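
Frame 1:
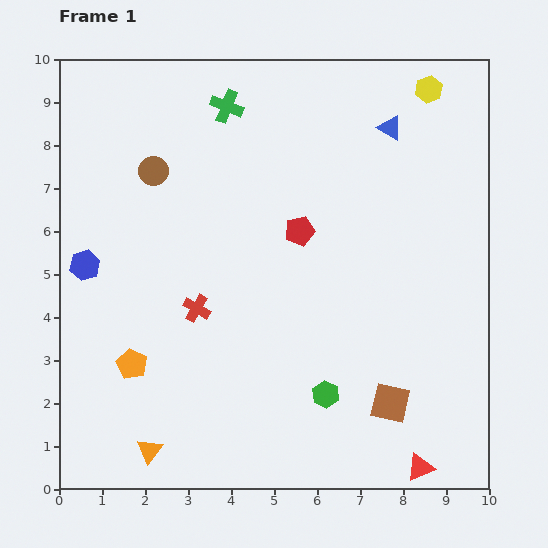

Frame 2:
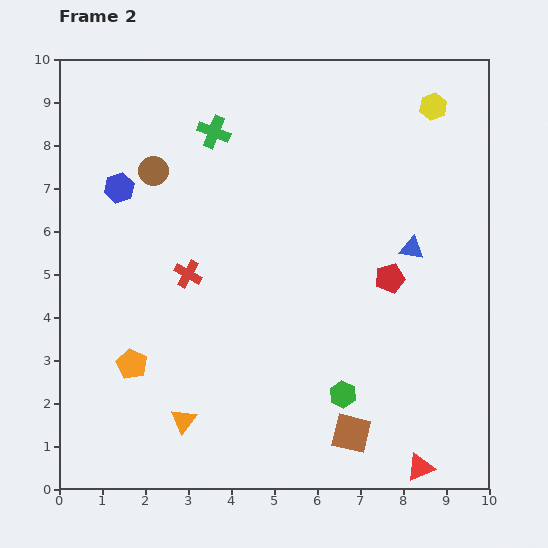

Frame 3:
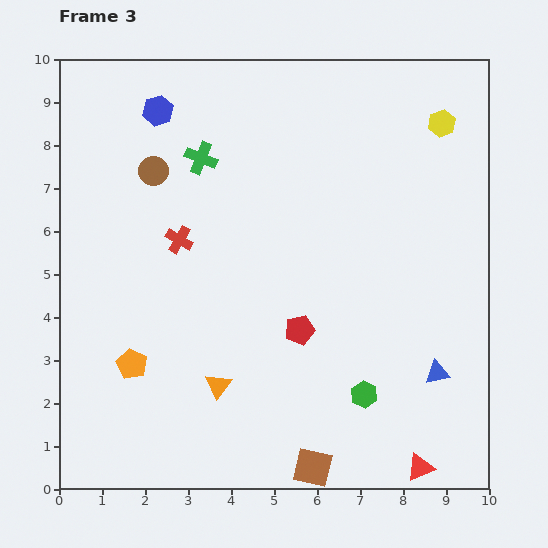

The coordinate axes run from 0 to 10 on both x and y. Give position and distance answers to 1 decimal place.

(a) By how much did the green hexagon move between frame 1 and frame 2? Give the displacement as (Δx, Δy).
(0.4, 0.0)

The green hexagon was at (6.2, 2.2) in frame 1 and (6.6, 2.2) in frame 2.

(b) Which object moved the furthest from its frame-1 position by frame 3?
the blue triangle

(moved 5.8; next 4.0)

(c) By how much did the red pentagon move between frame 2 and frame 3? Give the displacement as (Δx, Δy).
(-2.1, -1.2)

The red pentagon was at (7.7, 4.9) in frame 2 and (5.6, 3.7) in frame 3.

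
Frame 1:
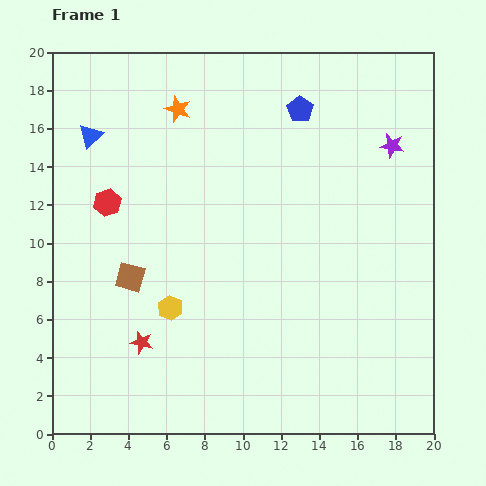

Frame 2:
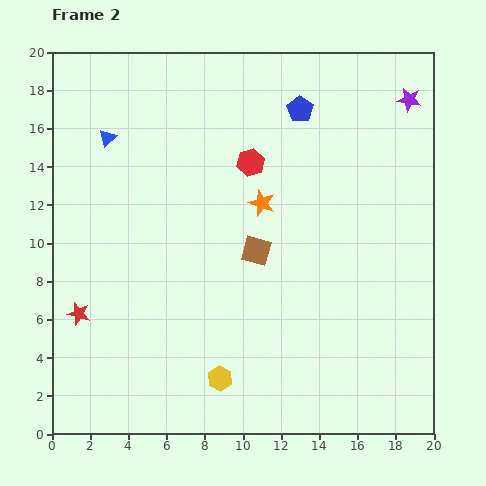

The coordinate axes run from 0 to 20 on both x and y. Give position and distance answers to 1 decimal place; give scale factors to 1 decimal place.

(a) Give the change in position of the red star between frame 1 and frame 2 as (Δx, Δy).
(-3.3, 1.5)

The red star was at (4.7, 4.8) in frame 1 and (1.4, 6.3) in frame 2.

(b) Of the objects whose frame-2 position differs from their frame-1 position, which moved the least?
the blue triangle

(moved 0.9)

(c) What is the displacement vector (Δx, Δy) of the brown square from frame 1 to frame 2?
(6.6, 1.4)

The brown square was at (4.1, 8.2) in frame 1 and (10.7, 9.6) in frame 2.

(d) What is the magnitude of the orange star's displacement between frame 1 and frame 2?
6.6

The orange star moved from (6.6, 17.0) to (11.0, 12.1), a distance of √(4.4² + 4.9²) ≈ 6.6.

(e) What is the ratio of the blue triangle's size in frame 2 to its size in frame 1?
0.7×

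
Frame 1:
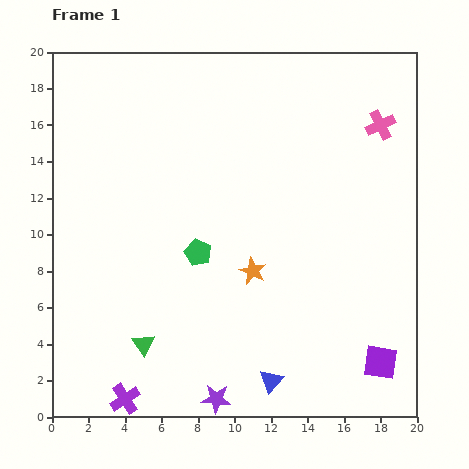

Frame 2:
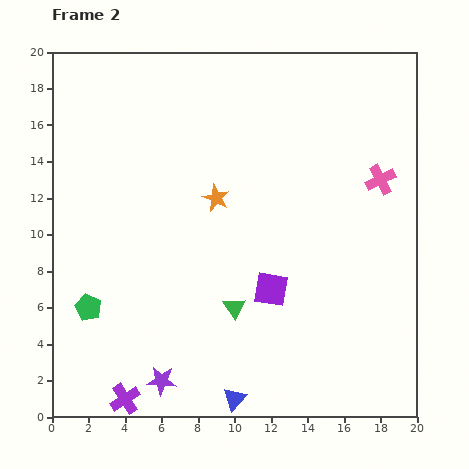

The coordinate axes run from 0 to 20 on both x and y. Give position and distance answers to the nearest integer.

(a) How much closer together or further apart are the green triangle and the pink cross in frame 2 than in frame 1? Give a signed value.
-7

Distance in frame 1: 18. Distance in frame 2: 11.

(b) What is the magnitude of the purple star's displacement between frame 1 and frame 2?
3

The purple star moved from (9, 1) to (6, 2), a distance of √(3² + 1²) ≈ 3.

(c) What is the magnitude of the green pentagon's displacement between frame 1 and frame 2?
7

The green pentagon moved from (8, 9) to (2, 6), a distance of √(6² + 3²) ≈ 7.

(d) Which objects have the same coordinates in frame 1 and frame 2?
the purple cross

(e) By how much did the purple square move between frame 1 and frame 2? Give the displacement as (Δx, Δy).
(-6, 4)

The purple square was at (18, 3) in frame 1 and (12, 7) in frame 2.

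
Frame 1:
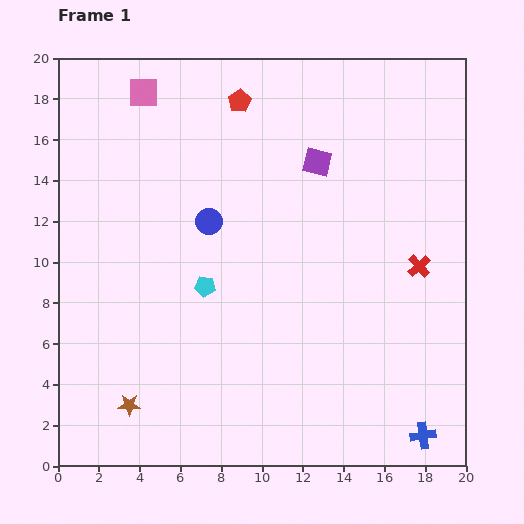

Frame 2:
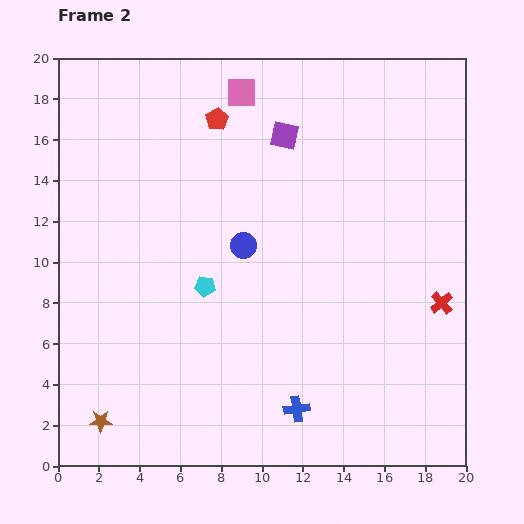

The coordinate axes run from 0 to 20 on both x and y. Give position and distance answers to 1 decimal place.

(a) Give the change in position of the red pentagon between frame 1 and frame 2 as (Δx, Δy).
(-1.1, -0.9)

The red pentagon was at (8.9, 17.9) in frame 1 and (7.8, 17.0) in frame 2.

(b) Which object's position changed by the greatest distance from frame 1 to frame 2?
the blue cross

(moved 6.3; next 4.8)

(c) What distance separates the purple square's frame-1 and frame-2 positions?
2.1

The purple square moved from (12.7, 14.9) to (11.1, 16.2), a distance of √(1.6² + 1.3²) ≈ 2.1.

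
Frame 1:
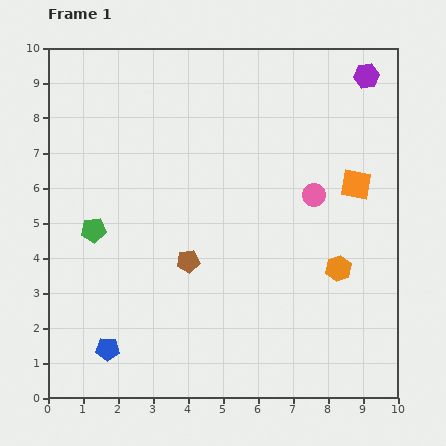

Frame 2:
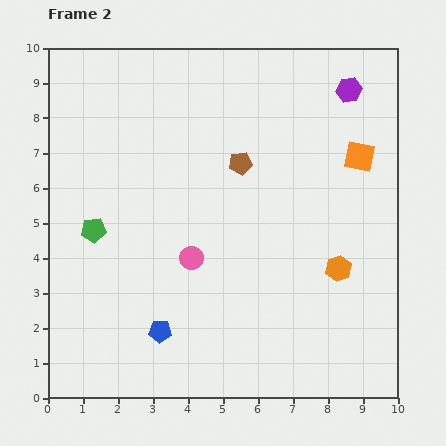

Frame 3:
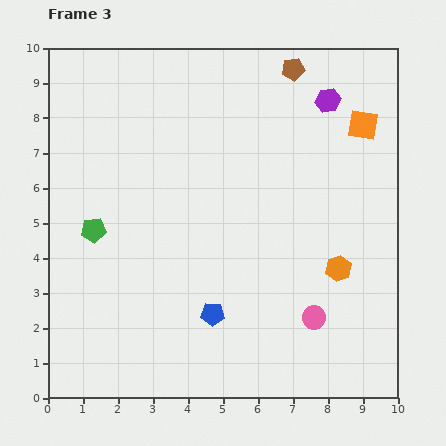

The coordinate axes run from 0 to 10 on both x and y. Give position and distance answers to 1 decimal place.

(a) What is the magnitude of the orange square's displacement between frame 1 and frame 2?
0.8

The orange square moved from (8.8, 6.1) to (8.9, 6.9), a distance of √(0.1² + 0.8²) ≈ 0.8.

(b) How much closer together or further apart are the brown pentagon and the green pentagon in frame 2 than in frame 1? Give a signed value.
+1.8

Distance in frame 1: 2.8. Distance in frame 2: 4.6.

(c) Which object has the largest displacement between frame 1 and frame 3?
the brown pentagon

(moved 6.3; next 3.5)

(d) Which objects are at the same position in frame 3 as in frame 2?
the orange hexagon, the green pentagon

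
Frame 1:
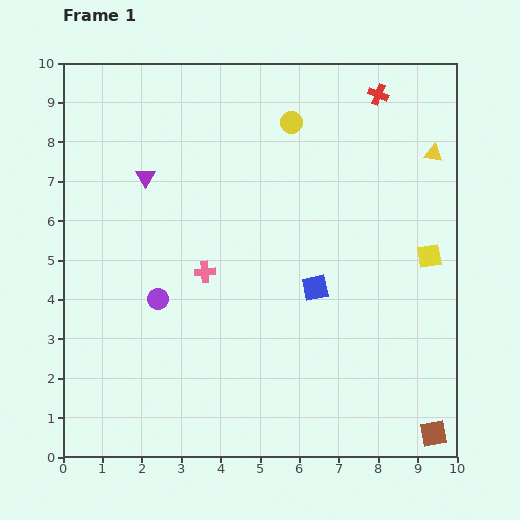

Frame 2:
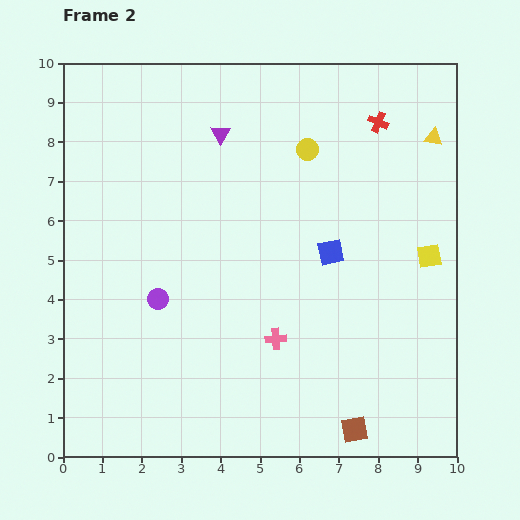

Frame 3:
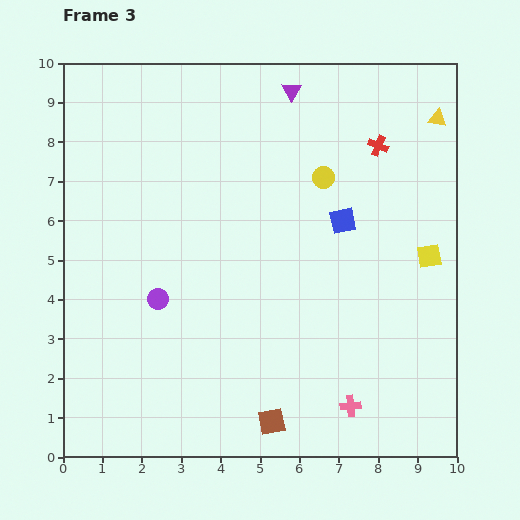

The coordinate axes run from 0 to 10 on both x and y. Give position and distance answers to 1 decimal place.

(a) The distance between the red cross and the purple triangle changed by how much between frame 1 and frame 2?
-2.3

Distance in frame 1: 6.3. Distance in frame 2: 4.0.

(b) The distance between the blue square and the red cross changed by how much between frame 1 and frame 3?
-3.1

Distance in frame 1: 5.2. Distance in frame 3: 2.1.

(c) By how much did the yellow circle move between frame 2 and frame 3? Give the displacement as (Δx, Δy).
(0.4, -0.7)

The yellow circle was at (6.2, 7.8) in frame 2 and (6.6, 7.1) in frame 3.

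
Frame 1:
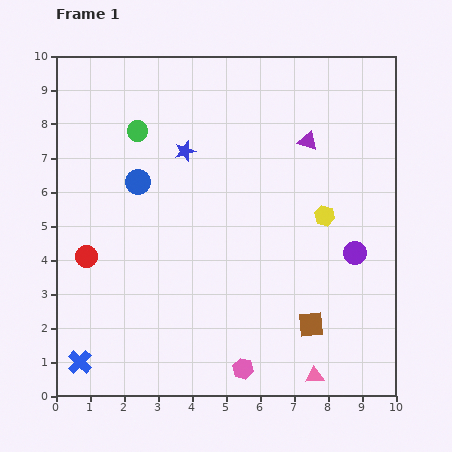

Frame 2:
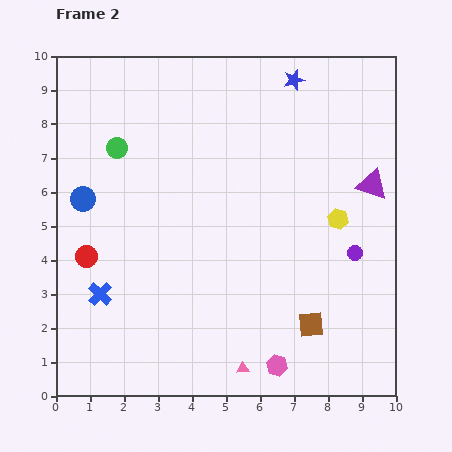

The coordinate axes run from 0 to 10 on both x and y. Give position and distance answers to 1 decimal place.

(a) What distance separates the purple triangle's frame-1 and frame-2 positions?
2.3

The purple triangle moved from (7.4, 7.5) to (9.3, 6.2), a distance of √(1.9² + 1.3²) ≈ 2.3.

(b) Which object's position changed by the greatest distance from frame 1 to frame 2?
the blue star

(moved 3.8; next 2.3)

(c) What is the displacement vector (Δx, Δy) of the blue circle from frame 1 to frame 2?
(-1.6, -0.5)

The blue circle was at (2.4, 6.3) in frame 1 and (0.8, 5.8) in frame 2.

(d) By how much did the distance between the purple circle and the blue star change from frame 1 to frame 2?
-0.4

Distance in frame 1: 5.8. Distance in frame 2: 5.4.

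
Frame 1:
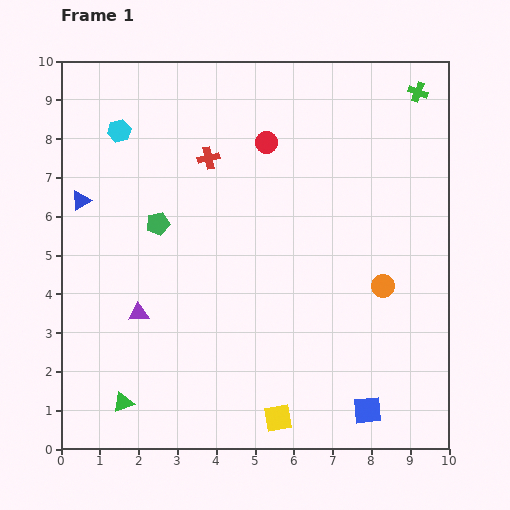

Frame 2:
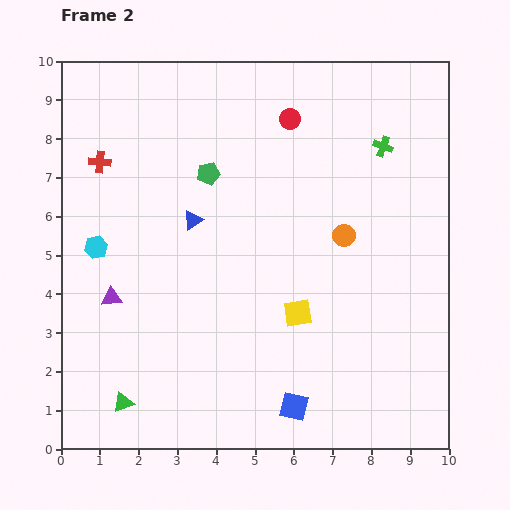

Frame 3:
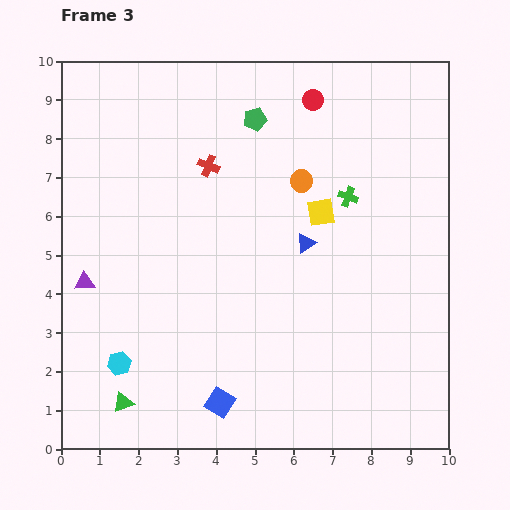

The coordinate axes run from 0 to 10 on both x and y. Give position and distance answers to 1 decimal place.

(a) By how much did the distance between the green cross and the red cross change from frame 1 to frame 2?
+1.6

Distance in frame 1: 5.7. Distance in frame 2: 7.3.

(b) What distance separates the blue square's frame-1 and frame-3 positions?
3.8

The blue square moved from (7.9, 1.0) to (4.1, 1.2), a distance of √(3.8² + 0.2²) ≈ 3.8.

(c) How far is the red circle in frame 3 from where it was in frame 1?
1.6

The red circle moved from (5.3, 7.9) to (6.5, 9.0), a distance of √(1.2² + 1.1²) ≈ 1.6.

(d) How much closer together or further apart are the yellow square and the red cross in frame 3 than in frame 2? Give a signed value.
-3.3

Distance in frame 2: 6.4. Distance in frame 3: 3.1.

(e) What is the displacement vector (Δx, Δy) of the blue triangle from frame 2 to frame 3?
(2.9, -0.6)

The blue triangle was at (3.4, 5.9) in frame 2 and (6.3, 5.3) in frame 3.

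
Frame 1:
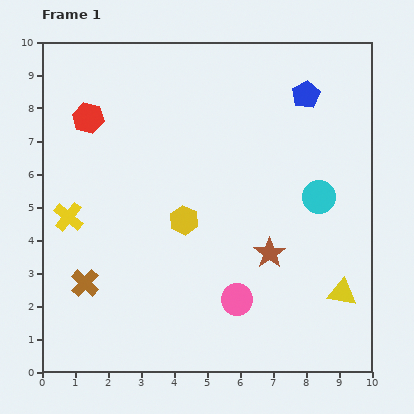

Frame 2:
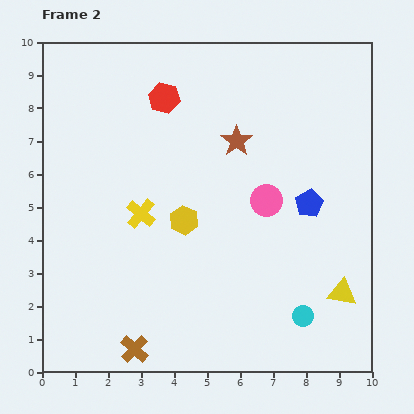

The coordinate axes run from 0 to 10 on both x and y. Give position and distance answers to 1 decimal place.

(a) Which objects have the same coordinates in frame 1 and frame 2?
the yellow triangle, the yellow hexagon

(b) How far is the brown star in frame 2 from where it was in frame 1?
3.5

The brown star moved from (6.9, 3.6) to (5.9, 7.0), a distance of √(1.0² + 3.4²) ≈ 3.5.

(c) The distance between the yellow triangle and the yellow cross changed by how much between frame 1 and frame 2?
-2.0

Distance in frame 1: 8.6. Distance in frame 2: 6.6.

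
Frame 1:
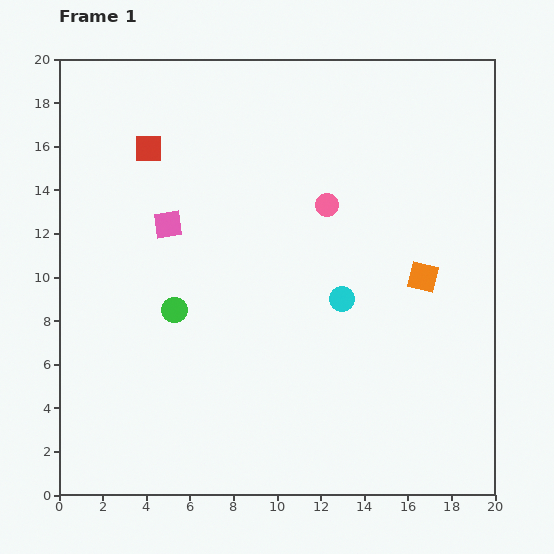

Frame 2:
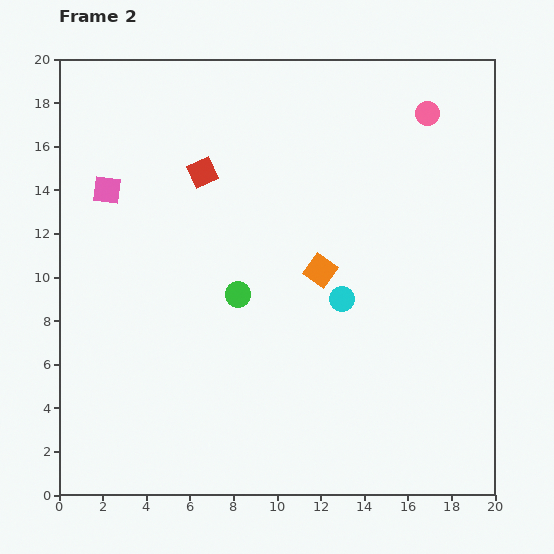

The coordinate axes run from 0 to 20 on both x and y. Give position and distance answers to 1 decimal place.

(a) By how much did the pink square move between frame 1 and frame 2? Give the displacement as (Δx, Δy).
(-2.8, 1.6)

The pink square was at (5.0, 12.4) in frame 1 and (2.2, 14.0) in frame 2.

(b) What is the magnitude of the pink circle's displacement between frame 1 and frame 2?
6.2

The pink circle moved from (12.3, 13.3) to (16.9, 17.5), a distance of √(4.6² + 4.2²) ≈ 6.2.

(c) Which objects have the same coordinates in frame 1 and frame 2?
the cyan circle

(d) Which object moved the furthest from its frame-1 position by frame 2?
the pink circle

(moved 6.2; next 4.7)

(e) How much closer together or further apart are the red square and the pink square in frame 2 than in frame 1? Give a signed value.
+0.9

Distance in frame 1: 3.6. Distance in frame 2: 4.5.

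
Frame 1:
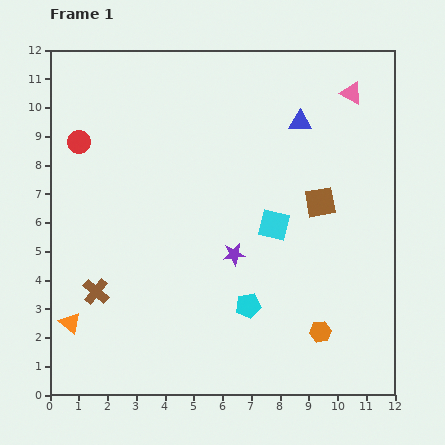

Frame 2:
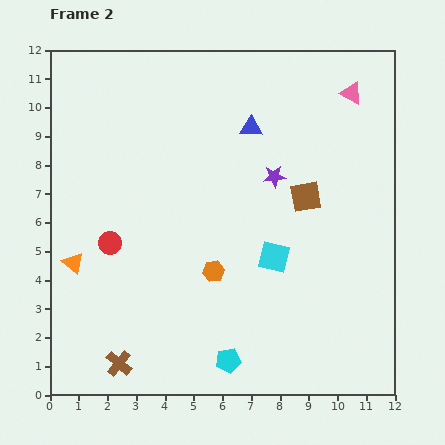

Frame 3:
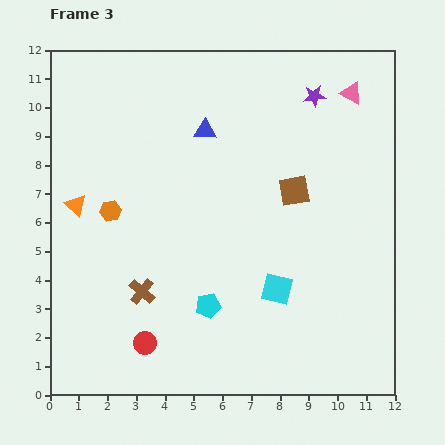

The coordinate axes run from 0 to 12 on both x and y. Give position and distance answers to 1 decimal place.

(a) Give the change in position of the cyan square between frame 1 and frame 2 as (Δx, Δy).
(0.0, -1.1)

The cyan square was at (7.8, 5.9) in frame 1 and (7.8, 4.8) in frame 2.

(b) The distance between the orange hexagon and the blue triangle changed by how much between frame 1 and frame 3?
-3.0

Distance in frame 1: 7.3. Distance in frame 3: 4.3.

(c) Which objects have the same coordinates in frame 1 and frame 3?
the pink triangle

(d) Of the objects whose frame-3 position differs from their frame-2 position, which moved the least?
the brown square

(moved 0.4)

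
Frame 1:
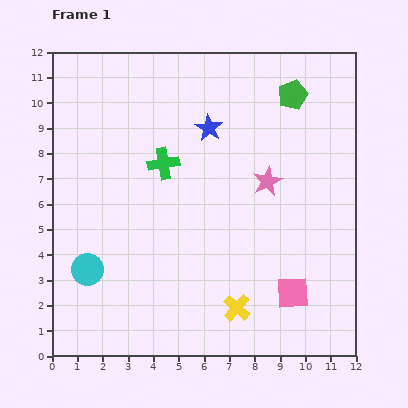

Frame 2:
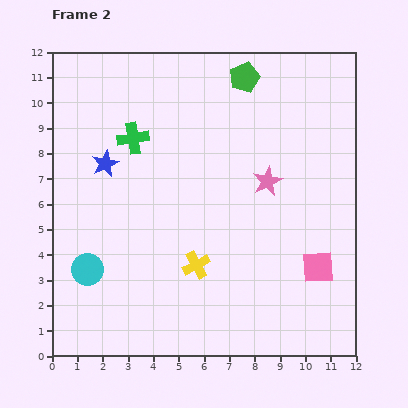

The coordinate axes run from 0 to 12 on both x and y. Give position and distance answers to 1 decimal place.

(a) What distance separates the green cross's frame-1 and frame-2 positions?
1.6

The green cross moved from (4.4, 7.6) to (3.2, 8.6), a distance of √(1.2² + 1.0²) ≈ 1.6.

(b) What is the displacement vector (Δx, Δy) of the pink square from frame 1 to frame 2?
(1.0, 1.0)

The pink square was at (9.5, 2.5) in frame 1 and (10.5, 3.5) in frame 2.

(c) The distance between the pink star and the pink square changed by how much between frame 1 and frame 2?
-0.6

Distance in frame 1: 4.5. Distance in frame 2: 3.9.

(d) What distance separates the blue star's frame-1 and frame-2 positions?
4.3

The blue star moved from (6.2, 9.0) to (2.1, 7.6), a distance of √(4.1² + 1.4²) ≈ 4.3.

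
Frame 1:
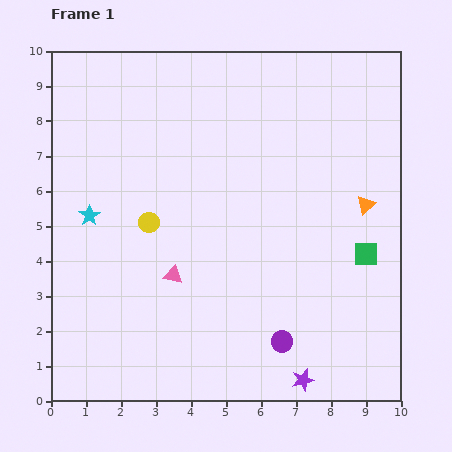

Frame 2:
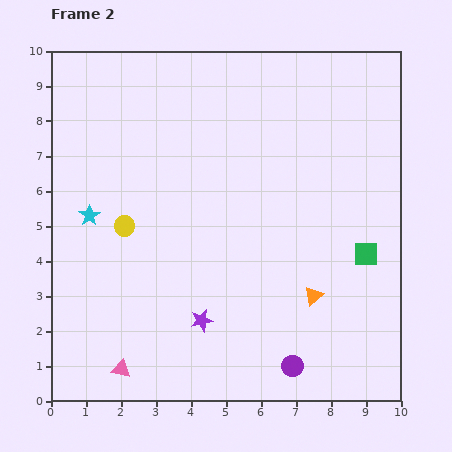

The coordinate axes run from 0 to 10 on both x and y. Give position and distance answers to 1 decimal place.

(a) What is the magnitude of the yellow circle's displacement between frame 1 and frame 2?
0.7

The yellow circle moved from (2.8, 5.1) to (2.1, 5.0), a distance of √(0.7² + 0.1²) ≈ 0.7.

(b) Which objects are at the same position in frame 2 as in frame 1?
the green square, the cyan star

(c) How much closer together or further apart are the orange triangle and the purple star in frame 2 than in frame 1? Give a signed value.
-2.0

Distance in frame 1: 5.3. Distance in frame 2: 3.3.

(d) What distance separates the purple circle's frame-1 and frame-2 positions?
0.8

The purple circle moved from (6.6, 1.7) to (6.9, 1.0), a distance of √(0.3² + 0.7²) ≈ 0.8.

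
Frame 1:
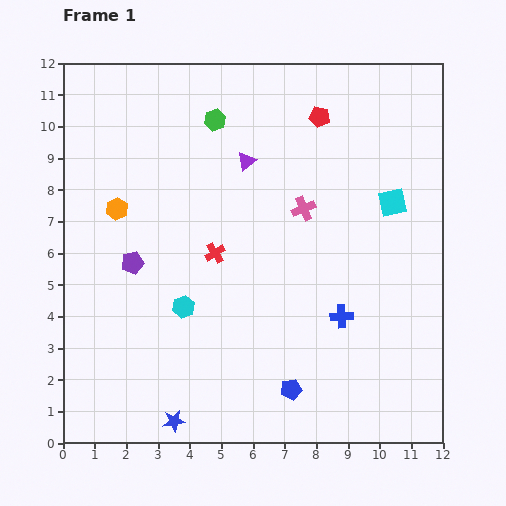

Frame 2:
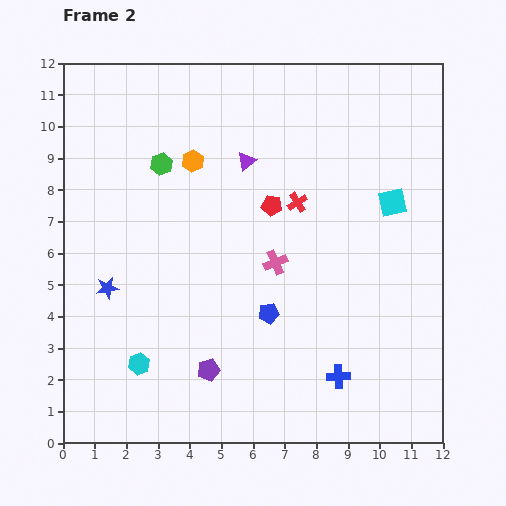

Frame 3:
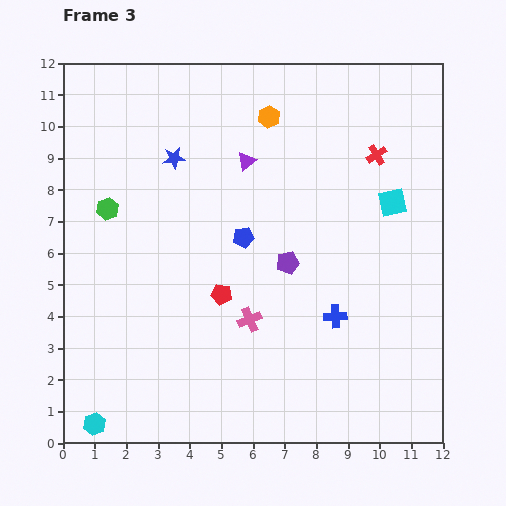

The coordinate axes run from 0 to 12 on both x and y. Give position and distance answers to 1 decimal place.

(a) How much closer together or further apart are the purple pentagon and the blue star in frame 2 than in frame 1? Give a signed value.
-1.1

Distance in frame 1: 5.2. Distance in frame 2: 4.1.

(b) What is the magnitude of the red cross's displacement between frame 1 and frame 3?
6.0

The red cross moved from (4.8, 6.0) to (9.9, 9.1), a distance of √(5.1² + 3.1²) ≈ 6.0.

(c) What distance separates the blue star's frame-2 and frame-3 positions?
4.6

The blue star moved from (1.4, 4.9) to (3.5, 9.0), a distance of √(2.1² + 4.1²) ≈ 4.6.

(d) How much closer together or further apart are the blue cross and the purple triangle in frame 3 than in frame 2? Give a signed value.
-1.8

Distance in frame 2: 7.4. Distance in frame 3: 5.6.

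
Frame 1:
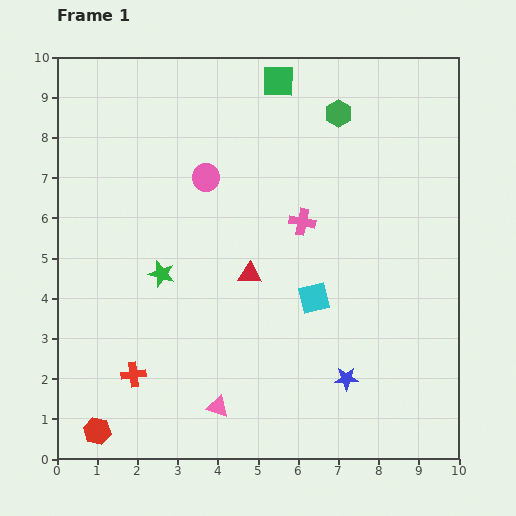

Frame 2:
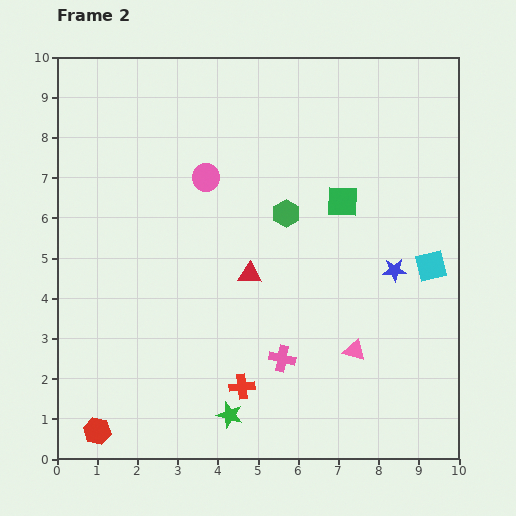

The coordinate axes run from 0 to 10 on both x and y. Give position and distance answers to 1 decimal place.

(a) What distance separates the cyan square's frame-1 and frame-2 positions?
3.0

The cyan square moved from (6.4, 4.0) to (9.3, 4.8), a distance of √(2.9² + 0.8²) ≈ 3.0.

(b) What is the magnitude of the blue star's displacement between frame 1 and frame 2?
3.0

The blue star moved from (7.2, 2.0) to (8.4, 4.7), a distance of √(1.2² + 2.7²) ≈ 3.0.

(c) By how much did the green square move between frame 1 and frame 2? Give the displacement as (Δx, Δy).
(1.6, -3.0)

The green square was at (5.5, 9.4) in frame 1 and (7.1, 6.4) in frame 2.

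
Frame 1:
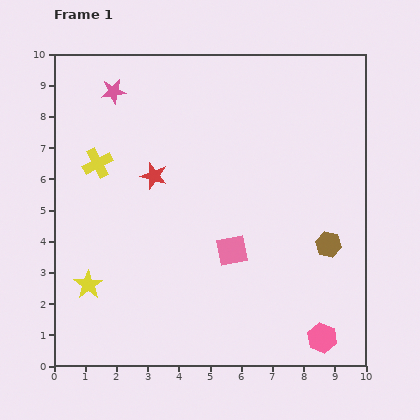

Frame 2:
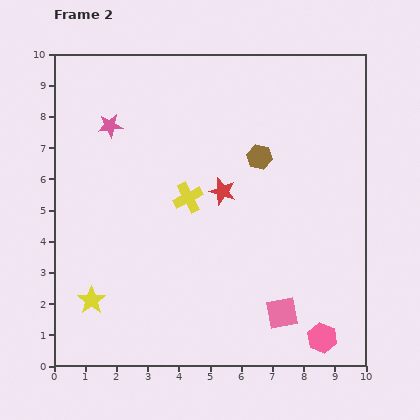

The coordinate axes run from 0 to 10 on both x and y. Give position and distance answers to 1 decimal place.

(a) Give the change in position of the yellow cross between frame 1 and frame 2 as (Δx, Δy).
(2.9, -1.1)

The yellow cross was at (1.4, 6.5) in frame 1 and (4.3, 5.4) in frame 2.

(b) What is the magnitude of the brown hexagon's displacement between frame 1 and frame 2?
3.6

The brown hexagon moved from (8.8, 3.9) to (6.6, 6.7), a distance of √(2.2² + 2.8²) ≈ 3.6.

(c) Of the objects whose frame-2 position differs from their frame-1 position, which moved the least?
the yellow star

(moved 0.5)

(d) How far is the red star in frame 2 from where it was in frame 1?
2.3

The red star moved from (3.2, 6.1) to (5.4, 5.6), a distance of √(2.2² + 0.5²) ≈ 2.3.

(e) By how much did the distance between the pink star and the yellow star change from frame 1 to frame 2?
-0.7

Distance in frame 1: 6.3. Distance in frame 2: 5.6.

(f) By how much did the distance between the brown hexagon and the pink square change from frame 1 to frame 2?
+1.9

Distance in frame 1: 3.1. Distance in frame 2: 5.0.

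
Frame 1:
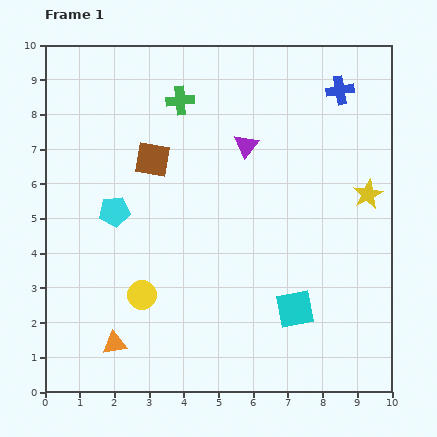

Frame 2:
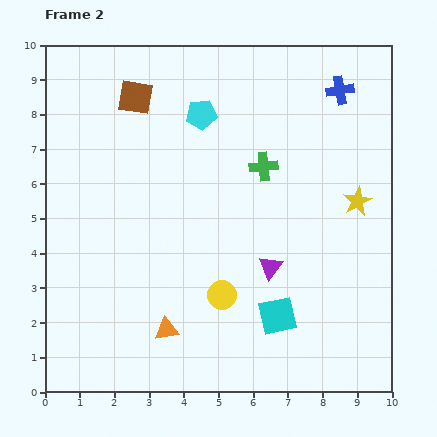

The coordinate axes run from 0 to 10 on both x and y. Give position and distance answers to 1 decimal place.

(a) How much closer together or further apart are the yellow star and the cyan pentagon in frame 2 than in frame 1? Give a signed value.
-2.2

Distance in frame 1: 7.3. Distance in frame 2: 5.1.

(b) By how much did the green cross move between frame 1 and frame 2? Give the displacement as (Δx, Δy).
(2.4, -1.9)

The green cross was at (3.9, 8.4) in frame 1 and (6.3, 6.5) in frame 2.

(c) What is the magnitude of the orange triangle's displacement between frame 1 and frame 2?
1.6

The orange triangle moved from (2.0, 1.4) to (3.5, 1.8), a distance of √(1.5² + 0.4²) ≈ 1.6.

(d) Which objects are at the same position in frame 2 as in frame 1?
the blue cross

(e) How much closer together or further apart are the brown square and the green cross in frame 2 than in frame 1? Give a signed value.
+2.3

Distance in frame 1: 1.9. Distance in frame 2: 4.2.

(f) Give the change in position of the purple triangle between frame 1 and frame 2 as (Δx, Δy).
(0.7, -3.5)

The purple triangle was at (5.8, 7.1) in frame 1 and (6.5, 3.6) in frame 2.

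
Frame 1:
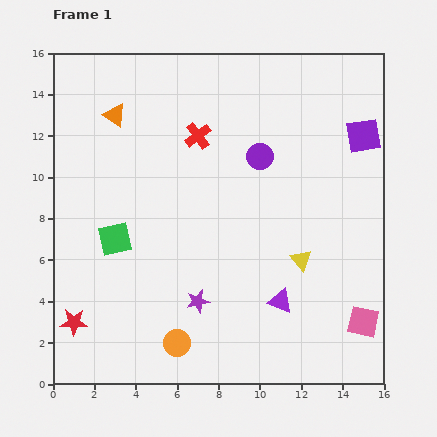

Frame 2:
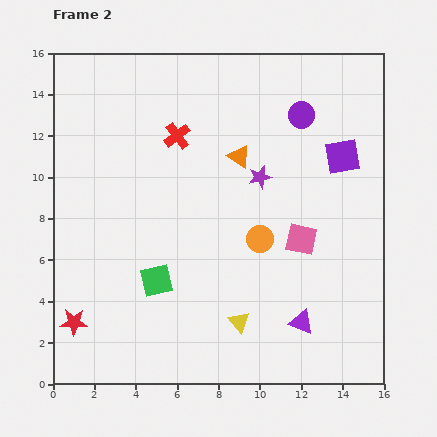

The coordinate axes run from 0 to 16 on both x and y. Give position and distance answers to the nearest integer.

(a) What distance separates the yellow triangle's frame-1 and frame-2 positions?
4

The yellow triangle moved from (12, 6) to (9, 3), a distance of √(3² + 3²) ≈ 4.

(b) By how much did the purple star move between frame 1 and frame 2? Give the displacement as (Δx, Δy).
(3, 6)

The purple star was at (7, 4) in frame 1 and (10, 10) in frame 2.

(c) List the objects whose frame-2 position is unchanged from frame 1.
the red star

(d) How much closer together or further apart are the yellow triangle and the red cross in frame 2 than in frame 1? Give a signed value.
+1

Distance in frame 1: 8. Distance in frame 2: 9.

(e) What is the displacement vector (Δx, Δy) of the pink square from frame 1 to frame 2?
(-3, 4)

The pink square was at (15, 3) in frame 1 and (12, 7) in frame 2.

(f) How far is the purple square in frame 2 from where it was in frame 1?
1

The purple square moved from (15, 12) to (14, 11), a distance of √(1² + 1²) ≈ 1.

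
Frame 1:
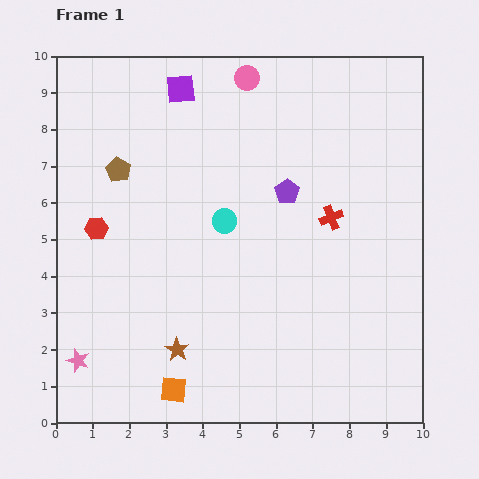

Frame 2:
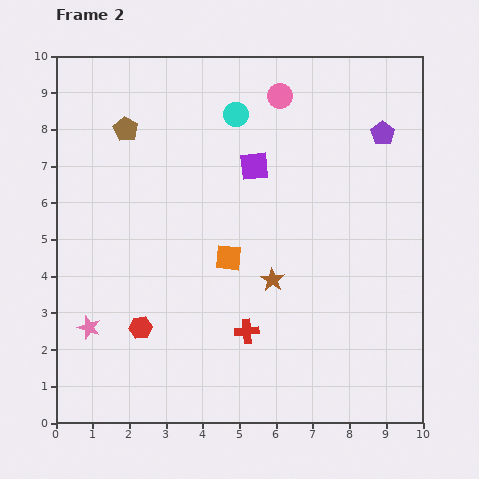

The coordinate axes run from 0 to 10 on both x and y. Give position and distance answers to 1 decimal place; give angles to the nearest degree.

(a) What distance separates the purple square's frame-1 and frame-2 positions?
2.9

The purple square moved from (3.4, 9.1) to (5.4, 7.0), a distance of √(2.0² + 2.1²) ≈ 2.9.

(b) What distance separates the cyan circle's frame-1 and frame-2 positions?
2.9

The cyan circle moved from (4.6, 5.5) to (4.9, 8.4), a distance of √(0.3² + 2.9²) ≈ 2.9.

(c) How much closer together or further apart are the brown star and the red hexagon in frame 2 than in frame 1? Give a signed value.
-0.2

Distance in frame 1: 4.0. Distance in frame 2: 3.8.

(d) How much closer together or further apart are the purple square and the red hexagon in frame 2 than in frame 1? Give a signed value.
+1.0

Distance in frame 1: 4.4. Distance in frame 2: 5.4.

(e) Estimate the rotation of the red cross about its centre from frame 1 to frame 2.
17° clockwise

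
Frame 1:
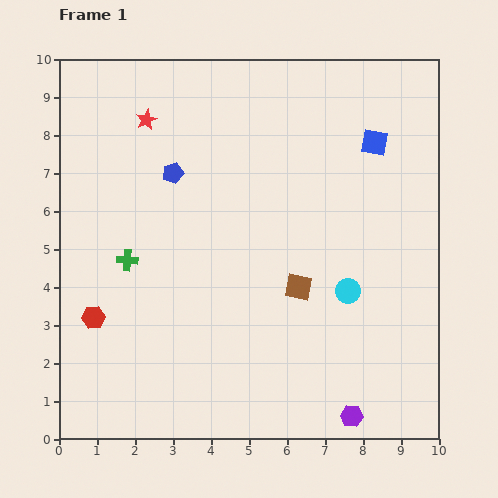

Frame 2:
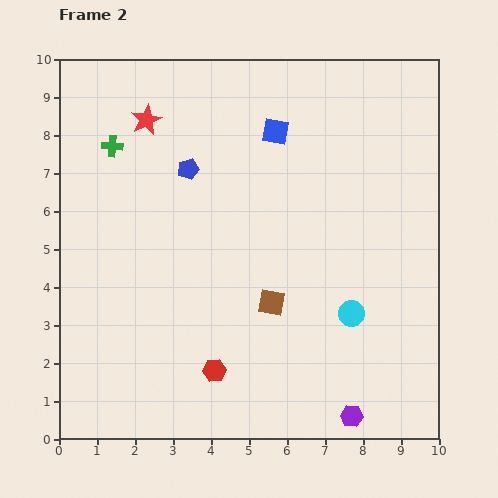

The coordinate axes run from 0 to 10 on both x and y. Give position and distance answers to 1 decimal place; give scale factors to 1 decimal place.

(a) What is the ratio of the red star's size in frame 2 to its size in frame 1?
1.5×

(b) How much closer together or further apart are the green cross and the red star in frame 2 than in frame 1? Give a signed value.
-2.6

Distance in frame 1: 3.7. Distance in frame 2: 1.1.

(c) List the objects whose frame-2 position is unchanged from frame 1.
the red star, the purple hexagon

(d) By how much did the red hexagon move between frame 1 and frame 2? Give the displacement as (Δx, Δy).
(3.2, -1.4)

The red hexagon was at (0.9, 3.2) in frame 1 and (4.1, 1.8) in frame 2.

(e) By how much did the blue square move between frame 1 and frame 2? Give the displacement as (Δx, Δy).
(-2.6, 0.3)

The blue square was at (8.3, 7.8) in frame 1 and (5.7, 8.1) in frame 2.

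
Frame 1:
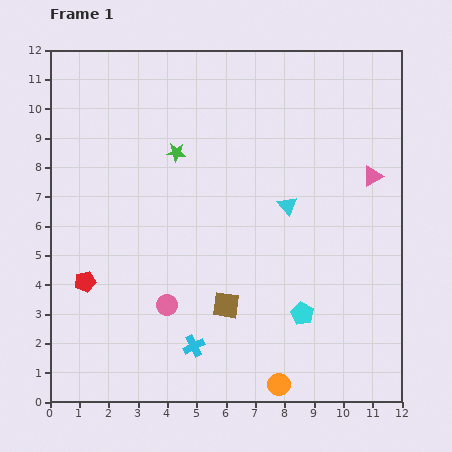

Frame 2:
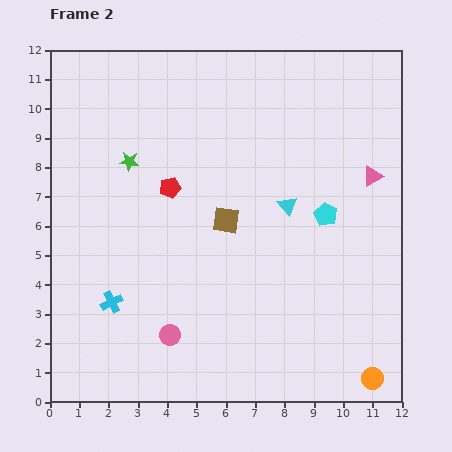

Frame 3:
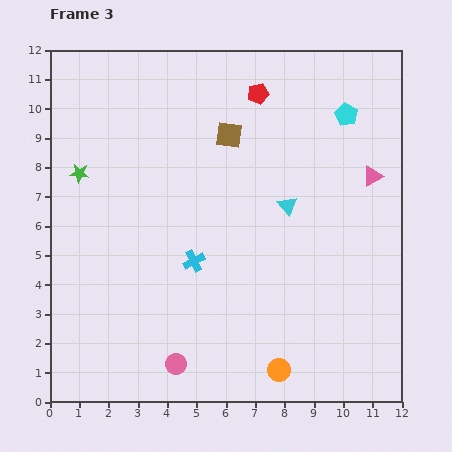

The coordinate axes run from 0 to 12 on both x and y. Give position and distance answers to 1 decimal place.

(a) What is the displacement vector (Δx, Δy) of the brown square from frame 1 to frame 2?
(0.0, 2.9)

The brown square was at (6.0, 3.3) in frame 1 and (6.0, 6.2) in frame 2.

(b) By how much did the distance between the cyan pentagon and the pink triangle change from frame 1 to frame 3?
-3.0

Distance in frame 1: 5.3. Distance in frame 3: 2.3.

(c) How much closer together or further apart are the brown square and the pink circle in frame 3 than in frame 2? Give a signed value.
+3.7

Distance in frame 2: 4.3. Distance in frame 3: 8.0.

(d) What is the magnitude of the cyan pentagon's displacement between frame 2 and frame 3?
3.5

The cyan pentagon moved from (9.4, 6.4) to (10.1, 9.8), a distance of √(0.7² + 3.4²) ≈ 3.5.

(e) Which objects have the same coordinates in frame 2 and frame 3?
the cyan triangle, the pink triangle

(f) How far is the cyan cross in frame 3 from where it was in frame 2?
3.1

The cyan cross moved from (2.1, 3.4) to (4.9, 4.8), a distance of √(2.8² + 1.4²) ≈ 3.1.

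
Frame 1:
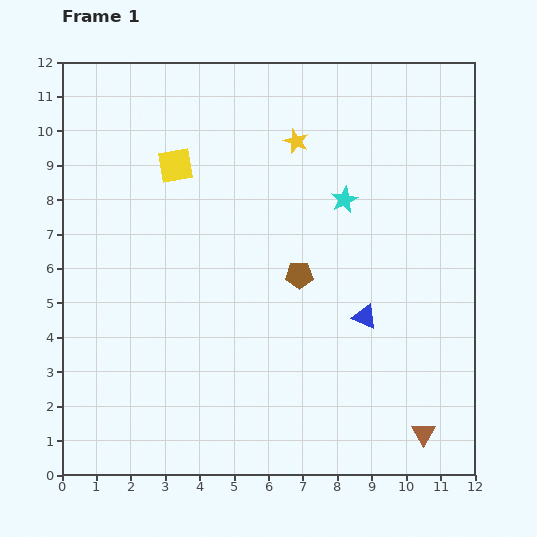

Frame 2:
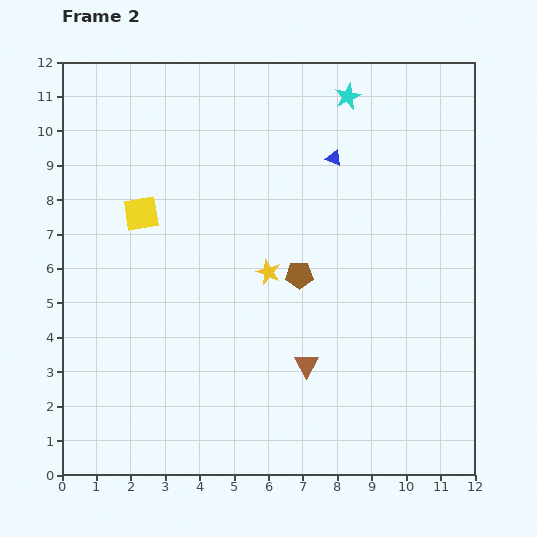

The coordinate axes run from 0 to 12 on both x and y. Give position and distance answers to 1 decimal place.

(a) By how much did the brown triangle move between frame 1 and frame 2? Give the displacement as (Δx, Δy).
(-3.4, 2.0)

The brown triangle was at (10.5, 1.2) in frame 1 and (7.1, 3.2) in frame 2.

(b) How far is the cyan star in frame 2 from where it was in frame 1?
3.0

The cyan star moved from (8.2, 8.0) to (8.3, 11.0), a distance of √(0.1² + 3.0²) ≈ 3.0.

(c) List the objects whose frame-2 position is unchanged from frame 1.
the brown pentagon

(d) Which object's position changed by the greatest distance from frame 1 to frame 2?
the blue triangle

(moved 4.7; next 3.9)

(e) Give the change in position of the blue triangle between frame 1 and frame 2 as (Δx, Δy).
(-0.9, 4.6)

The blue triangle was at (8.8, 4.6) in frame 1 and (7.9, 9.2) in frame 2.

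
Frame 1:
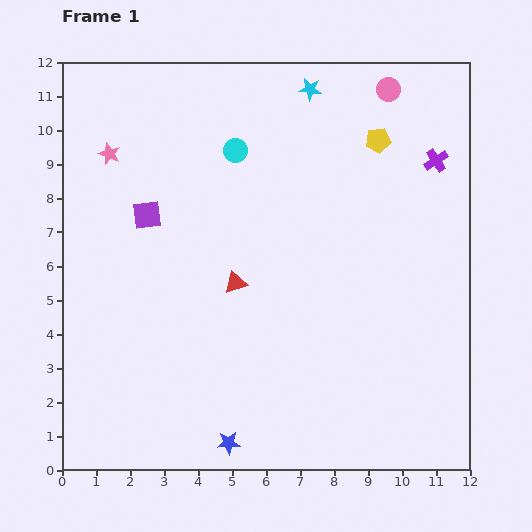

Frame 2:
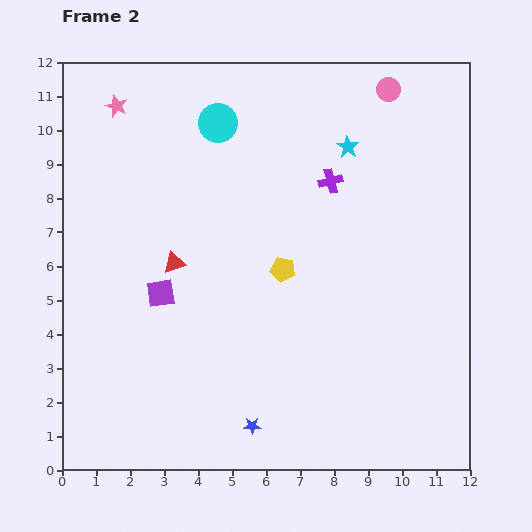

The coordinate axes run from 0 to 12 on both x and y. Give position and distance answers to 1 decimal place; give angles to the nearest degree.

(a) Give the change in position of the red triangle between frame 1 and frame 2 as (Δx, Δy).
(-1.8, 0.6)

The red triangle was at (5.1, 5.5) in frame 1 and (3.3, 6.1) in frame 2.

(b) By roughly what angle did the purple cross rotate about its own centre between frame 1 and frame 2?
19° clockwise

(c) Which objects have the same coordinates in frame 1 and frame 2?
the pink circle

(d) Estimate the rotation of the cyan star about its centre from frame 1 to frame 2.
28° clockwise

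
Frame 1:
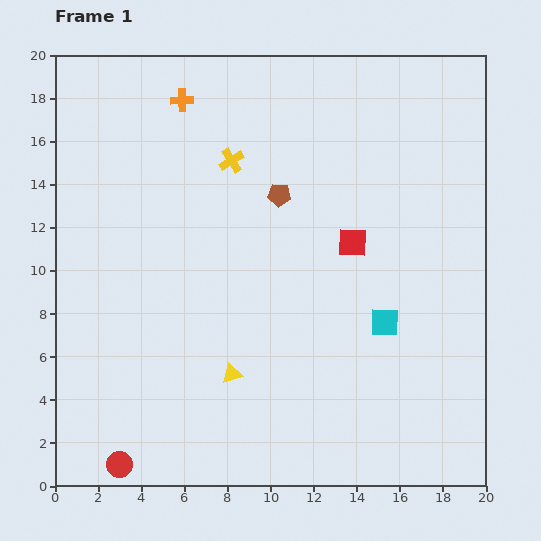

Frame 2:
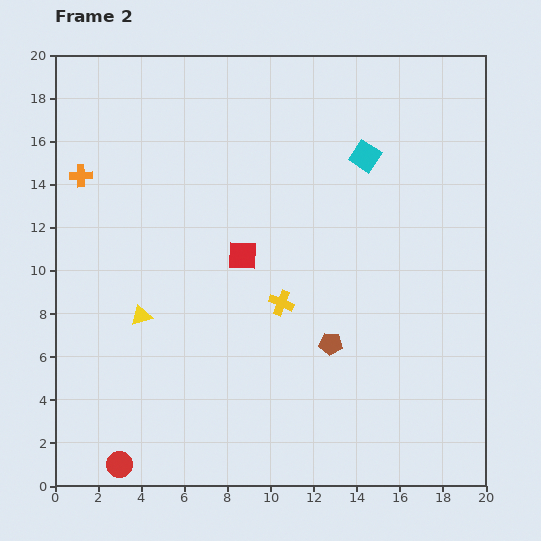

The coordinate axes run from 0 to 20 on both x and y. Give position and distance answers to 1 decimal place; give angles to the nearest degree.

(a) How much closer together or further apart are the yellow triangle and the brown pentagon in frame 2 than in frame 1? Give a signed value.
+0.3

Distance in frame 1: 8.6. Distance in frame 2: 8.9.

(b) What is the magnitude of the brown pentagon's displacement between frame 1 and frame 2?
7.3

The brown pentagon moved from (10.4, 13.5) to (12.8, 6.6), a distance of √(2.4² + 6.9²) ≈ 7.3.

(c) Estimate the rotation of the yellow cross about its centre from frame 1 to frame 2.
36° counter-clockwise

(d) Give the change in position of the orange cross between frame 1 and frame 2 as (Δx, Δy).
(-4.7, -3.5)

The orange cross was at (5.9, 17.9) in frame 1 and (1.2, 14.4) in frame 2.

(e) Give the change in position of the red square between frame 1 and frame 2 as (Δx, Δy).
(-5.1, -0.6)

The red square was at (13.8, 11.3) in frame 1 and (8.7, 10.7) in frame 2.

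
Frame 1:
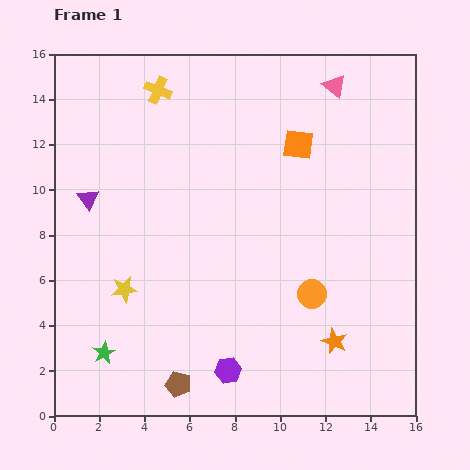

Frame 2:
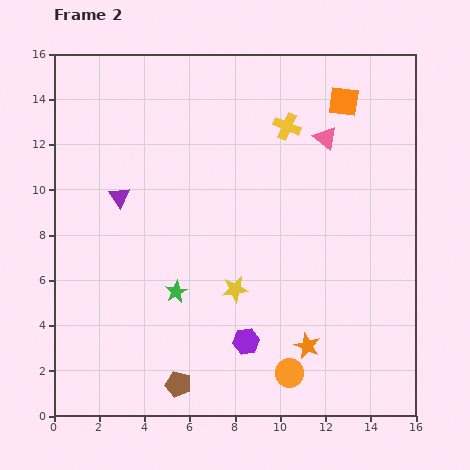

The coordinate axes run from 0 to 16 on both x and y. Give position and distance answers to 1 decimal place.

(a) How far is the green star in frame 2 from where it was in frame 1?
4.2

The green star moved from (2.2, 2.8) to (5.4, 5.5), a distance of √(3.2² + 2.7²) ≈ 4.2.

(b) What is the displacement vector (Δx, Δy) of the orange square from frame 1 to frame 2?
(2.0, 1.9)

The orange square was at (10.8, 12.0) in frame 1 and (12.8, 13.9) in frame 2.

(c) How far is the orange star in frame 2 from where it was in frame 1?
1.2

The orange star moved from (12.4, 3.3) to (11.2, 3.1), a distance of √(1.2² + 0.2²) ≈ 1.2.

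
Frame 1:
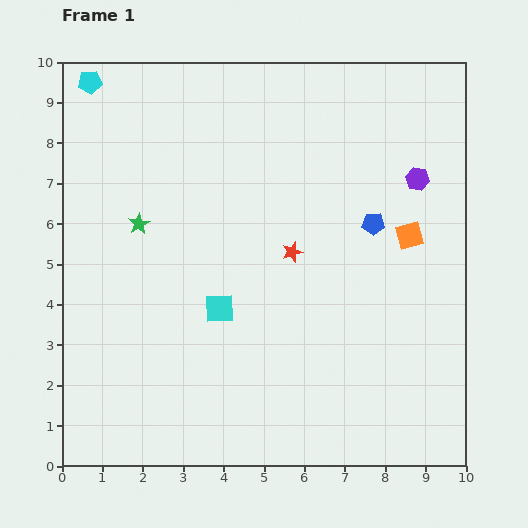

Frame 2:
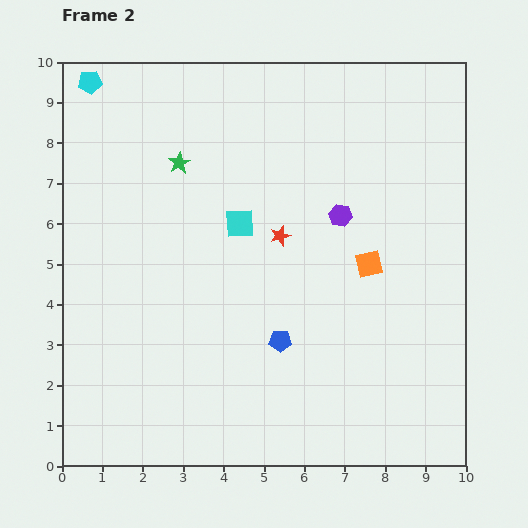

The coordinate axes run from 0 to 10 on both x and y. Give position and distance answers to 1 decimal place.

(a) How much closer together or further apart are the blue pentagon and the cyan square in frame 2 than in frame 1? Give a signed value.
-1.2

Distance in frame 1: 4.3. Distance in frame 2: 3.1.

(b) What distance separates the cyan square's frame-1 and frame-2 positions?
2.2

The cyan square moved from (3.9, 3.9) to (4.4, 6.0), a distance of √(0.5² + 2.1²) ≈ 2.2.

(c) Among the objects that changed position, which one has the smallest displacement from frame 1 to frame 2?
the red star

(moved 0.5)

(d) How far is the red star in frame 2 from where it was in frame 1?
0.5

The red star moved from (5.7, 5.3) to (5.4, 5.7), a distance of √(0.3² + 0.4²) ≈ 0.5.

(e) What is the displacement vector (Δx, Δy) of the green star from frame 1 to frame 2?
(1.0, 1.5)

The green star was at (1.9, 6.0) in frame 1 and (2.9, 7.5) in frame 2.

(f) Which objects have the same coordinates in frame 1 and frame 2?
the cyan pentagon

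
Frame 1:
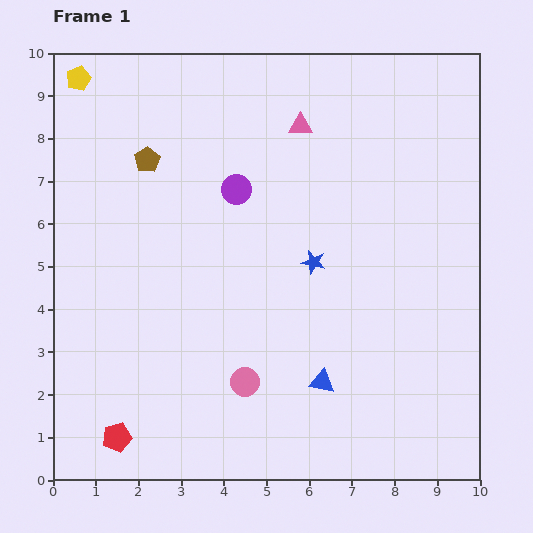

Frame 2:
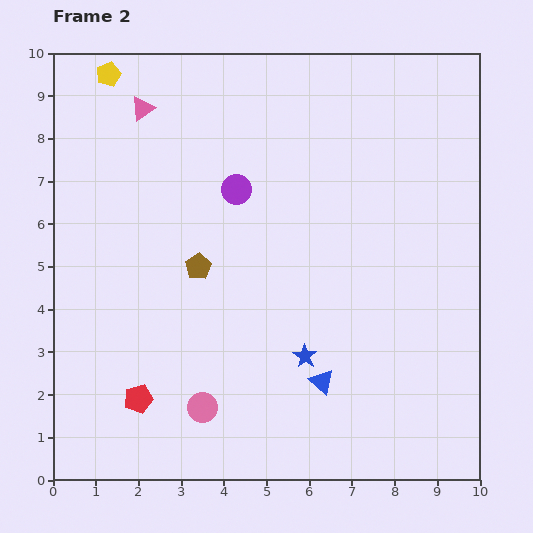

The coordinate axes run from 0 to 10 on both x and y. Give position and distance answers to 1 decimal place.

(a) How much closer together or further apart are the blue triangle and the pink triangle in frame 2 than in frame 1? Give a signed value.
+1.7

Distance in frame 1: 6.0. Distance in frame 2: 7.7.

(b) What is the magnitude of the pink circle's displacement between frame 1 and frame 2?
1.2

The pink circle moved from (4.5, 2.3) to (3.5, 1.7), a distance of √(1.0² + 0.6²) ≈ 1.2.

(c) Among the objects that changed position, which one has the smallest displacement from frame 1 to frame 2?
the yellow pentagon

(moved 0.7)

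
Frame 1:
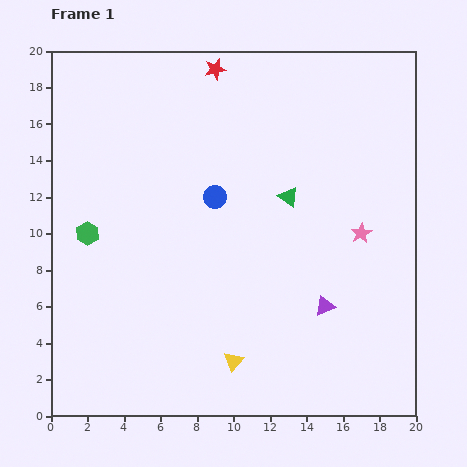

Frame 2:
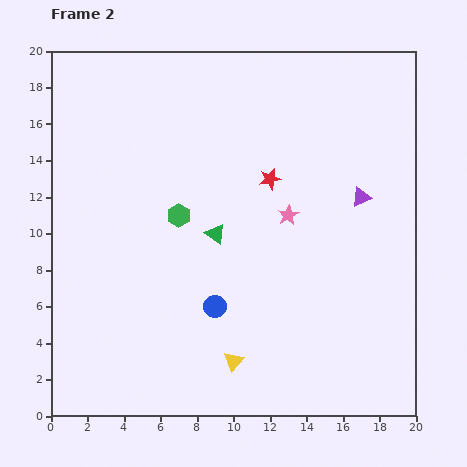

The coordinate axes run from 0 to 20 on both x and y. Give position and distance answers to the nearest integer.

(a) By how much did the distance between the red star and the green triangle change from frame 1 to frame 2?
-4

Distance in frame 1: 8. Distance in frame 2: 4.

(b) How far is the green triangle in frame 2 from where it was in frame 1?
4

The green triangle moved from (13, 12) to (9, 10), a distance of √(4² + 2²) ≈ 4.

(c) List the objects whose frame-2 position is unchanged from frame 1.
the yellow triangle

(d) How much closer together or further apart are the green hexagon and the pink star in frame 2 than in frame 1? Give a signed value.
-9

Distance in frame 1: 15. Distance in frame 2: 6.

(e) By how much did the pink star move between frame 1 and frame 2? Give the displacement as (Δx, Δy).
(-4, 1)

The pink star was at (17, 10) in frame 1 and (13, 11) in frame 2.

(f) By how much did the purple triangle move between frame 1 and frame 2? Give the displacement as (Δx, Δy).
(2, 6)

The purple triangle was at (15, 6) in frame 1 and (17, 12) in frame 2.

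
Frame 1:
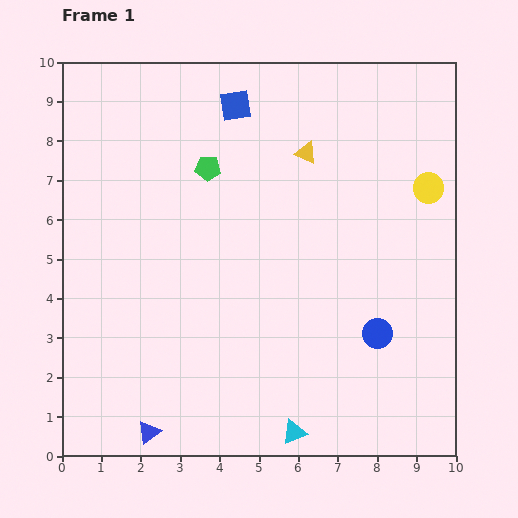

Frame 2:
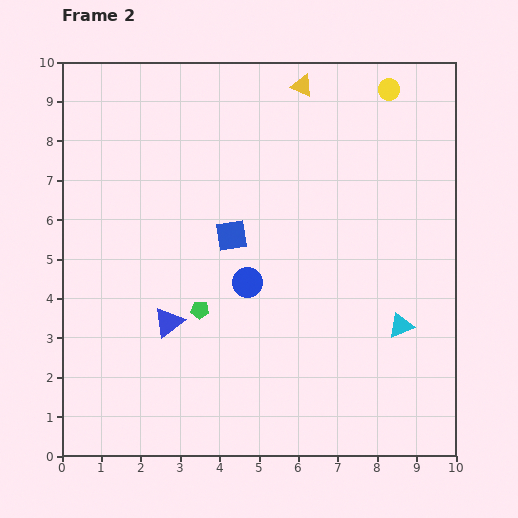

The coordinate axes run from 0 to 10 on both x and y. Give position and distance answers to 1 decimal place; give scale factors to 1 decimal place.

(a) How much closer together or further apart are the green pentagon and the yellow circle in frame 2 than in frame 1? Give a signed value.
+1.8

Distance in frame 1: 5.6. Distance in frame 2: 7.4.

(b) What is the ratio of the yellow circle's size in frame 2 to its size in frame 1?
0.7×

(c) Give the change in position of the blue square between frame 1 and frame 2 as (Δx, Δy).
(-0.1, -3.3)

The blue square was at (4.4, 8.9) in frame 1 and (4.3, 5.6) in frame 2.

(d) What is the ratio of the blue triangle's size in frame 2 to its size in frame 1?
1.3×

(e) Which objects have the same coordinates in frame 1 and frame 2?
none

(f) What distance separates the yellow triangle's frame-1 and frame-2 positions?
1.7

The yellow triangle moved from (6.2, 7.7) to (6.1, 9.4), a distance of √(0.1² + 1.7²) ≈ 1.7.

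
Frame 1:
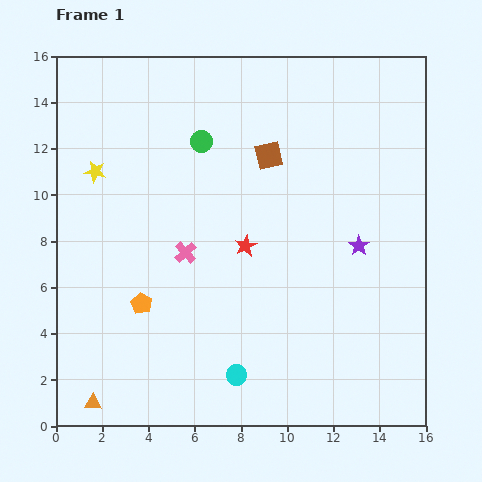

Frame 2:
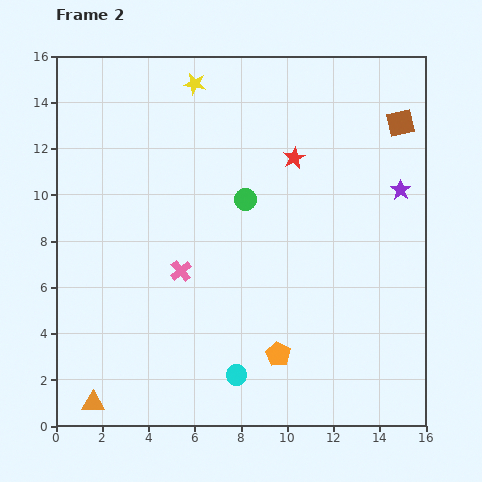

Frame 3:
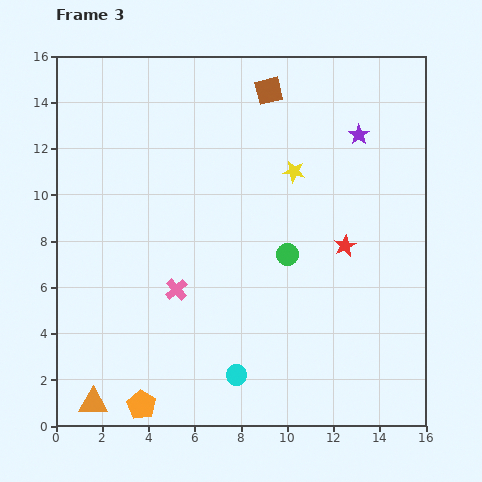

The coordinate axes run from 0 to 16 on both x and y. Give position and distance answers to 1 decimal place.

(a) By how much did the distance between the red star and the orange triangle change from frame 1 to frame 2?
+4.2

Distance in frame 1: 9.5. Distance in frame 2: 13.7.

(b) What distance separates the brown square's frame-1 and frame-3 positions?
2.8

The brown square moved from (9.2, 11.7) to (9.2, 14.5), a distance of √(0.0² + 2.8²) ≈ 2.8.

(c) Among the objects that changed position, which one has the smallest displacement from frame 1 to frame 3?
the pink cross

(moved 1.6)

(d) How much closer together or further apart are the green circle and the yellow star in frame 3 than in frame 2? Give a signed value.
-1.9

Distance in frame 2: 5.5. Distance in frame 3: 3.6.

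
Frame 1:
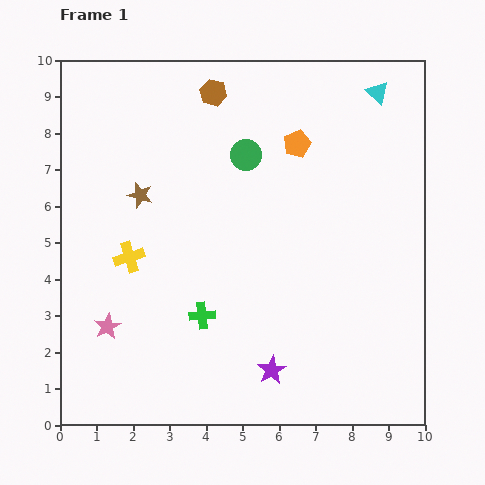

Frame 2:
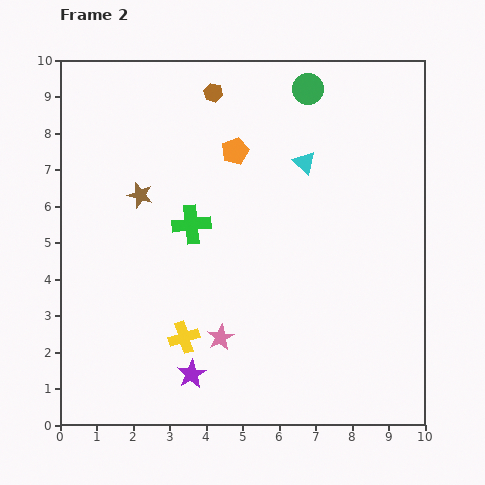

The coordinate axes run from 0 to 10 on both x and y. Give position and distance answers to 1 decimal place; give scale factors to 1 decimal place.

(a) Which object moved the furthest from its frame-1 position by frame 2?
the pink star

(moved 3.1; next 2.8)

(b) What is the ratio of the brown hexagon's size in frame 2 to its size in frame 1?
0.7×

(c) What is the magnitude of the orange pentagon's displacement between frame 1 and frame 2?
1.7

The orange pentagon moved from (6.5, 7.7) to (4.8, 7.5), a distance of √(1.7² + 0.2²) ≈ 1.7.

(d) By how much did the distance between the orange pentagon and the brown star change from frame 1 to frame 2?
-1.6

Distance in frame 1: 4.5. Distance in frame 2: 2.9.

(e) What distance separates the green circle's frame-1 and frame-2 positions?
2.5

The green circle moved from (5.1, 7.4) to (6.8, 9.2), a distance of √(1.7² + 1.8²) ≈ 2.5.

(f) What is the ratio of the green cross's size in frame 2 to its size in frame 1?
1.5×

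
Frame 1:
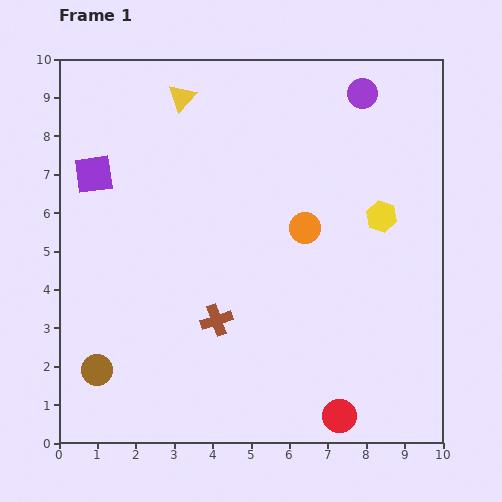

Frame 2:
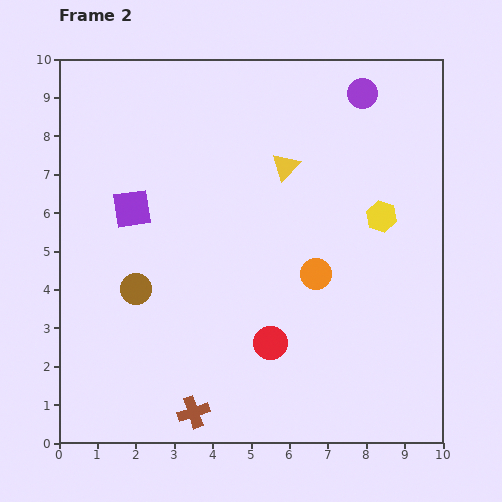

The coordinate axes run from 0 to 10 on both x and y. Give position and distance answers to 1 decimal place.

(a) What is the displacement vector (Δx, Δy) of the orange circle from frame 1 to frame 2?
(0.3, -1.2)

The orange circle was at (6.4, 5.6) in frame 1 and (6.7, 4.4) in frame 2.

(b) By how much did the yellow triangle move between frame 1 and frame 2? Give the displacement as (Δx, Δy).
(2.7, -1.8)

The yellow triangle was at (3.2, 9.0) in frame 1 and (5.9, 7.2) in frame 2.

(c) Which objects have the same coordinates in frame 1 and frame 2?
the purple circle, the yellow hexagon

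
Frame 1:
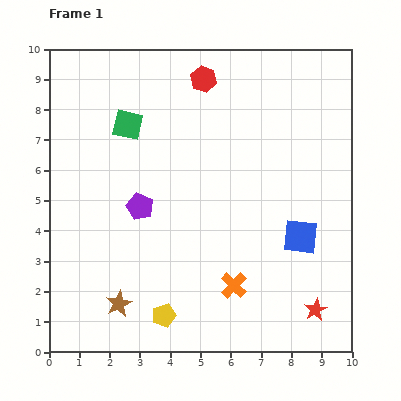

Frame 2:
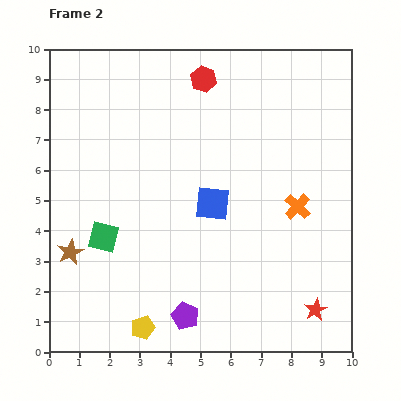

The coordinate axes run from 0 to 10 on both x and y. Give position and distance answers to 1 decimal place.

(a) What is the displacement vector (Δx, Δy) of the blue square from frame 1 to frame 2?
(-2.9, 1.1)

The blue square was at (8.3, 3.8) in frame 1 and (5.4, 4.9) in frame 2.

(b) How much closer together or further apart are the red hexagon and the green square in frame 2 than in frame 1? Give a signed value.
+3.3

Distance in frame 1: 2.9. Distance in frame 2: 6.2.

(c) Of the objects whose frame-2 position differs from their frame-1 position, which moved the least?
the yellow pentagon

(moved 0.8)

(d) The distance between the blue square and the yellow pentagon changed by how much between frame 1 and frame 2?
-0.5

Distance in frame 1: 5.2. Distance in frame 2: 4.7.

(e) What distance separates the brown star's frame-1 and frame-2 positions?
2.3

The brown star moved from (2.3, 1.6) to (0.7, 3.3), a distance of √(1.6² + 1.7²) ≈ 2.3.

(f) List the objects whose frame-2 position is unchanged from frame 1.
the red hexagon, the red star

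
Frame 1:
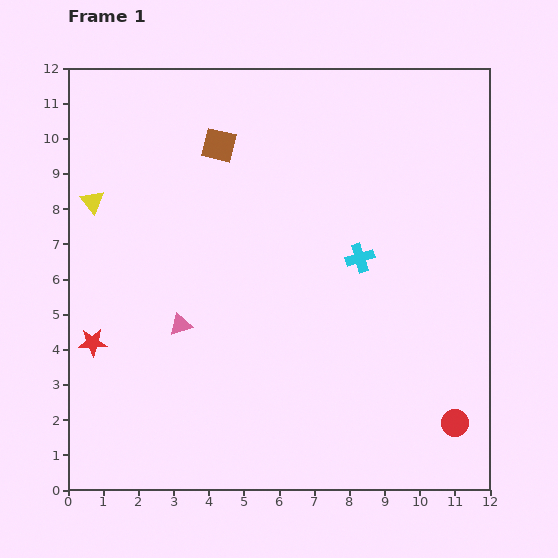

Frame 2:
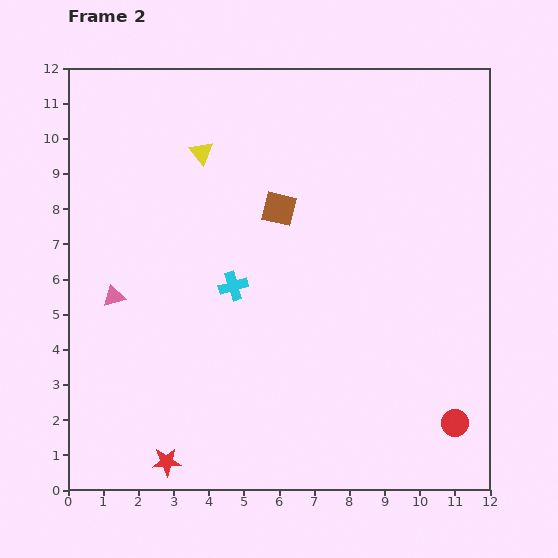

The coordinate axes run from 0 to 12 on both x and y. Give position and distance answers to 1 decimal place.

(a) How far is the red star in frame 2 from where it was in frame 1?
4.0

The red star moved from (0.7, 4.2) to (2.8, 0.8), a distance of √(2.1² + 3.4²) ≈ 4.0.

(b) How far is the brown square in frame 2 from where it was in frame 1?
2.5

The brown square moved from (4.3, 9.8) to (6.0, 8.0), a distance of √(1.7² + 1.8²) ≈ 2.5.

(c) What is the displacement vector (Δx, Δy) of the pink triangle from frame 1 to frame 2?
(-1.9, 0.8)

The pink triangle was at (3.2, 4.7) in frame 1 and (1.3, 5.5) in frame 2.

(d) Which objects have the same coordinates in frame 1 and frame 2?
the red circle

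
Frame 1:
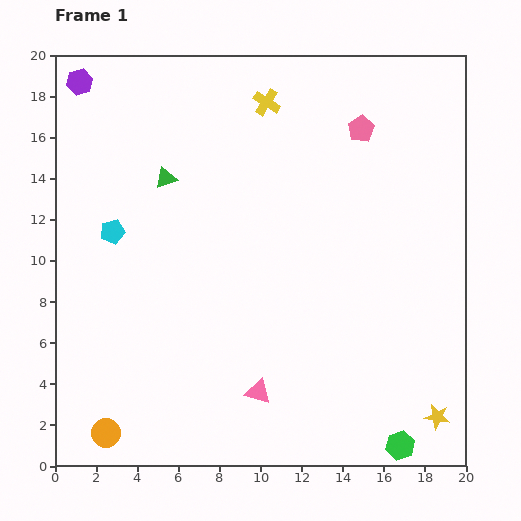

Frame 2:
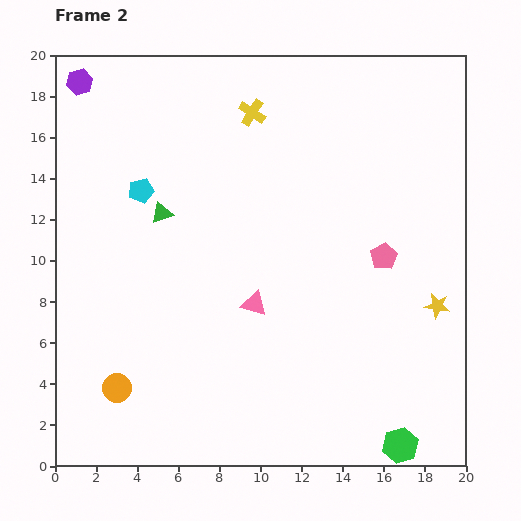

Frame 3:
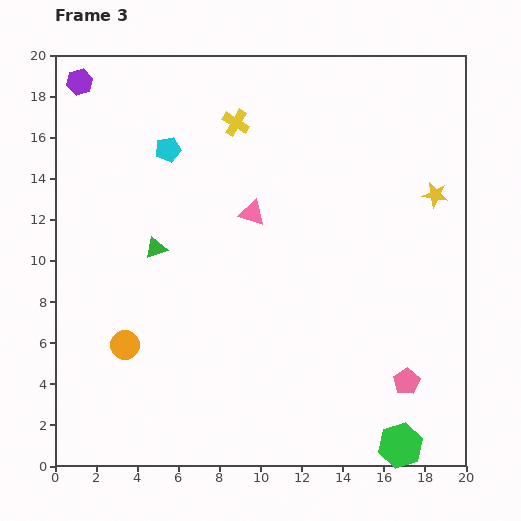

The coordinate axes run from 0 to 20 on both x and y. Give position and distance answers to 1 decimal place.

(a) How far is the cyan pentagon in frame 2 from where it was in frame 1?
2.4

The cyan pentagon moved from (2.8, 11.4) to (4.2, 13.4), a distance of √(1.4² + 2.0²) ≈ 2.4.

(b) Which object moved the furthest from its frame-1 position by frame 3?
the pink pentagon

(moved 12.5; next 10.8)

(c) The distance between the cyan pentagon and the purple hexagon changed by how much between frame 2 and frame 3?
-0.7

Distance in frame 2: 6.1. Distance in frame 3: 5.4.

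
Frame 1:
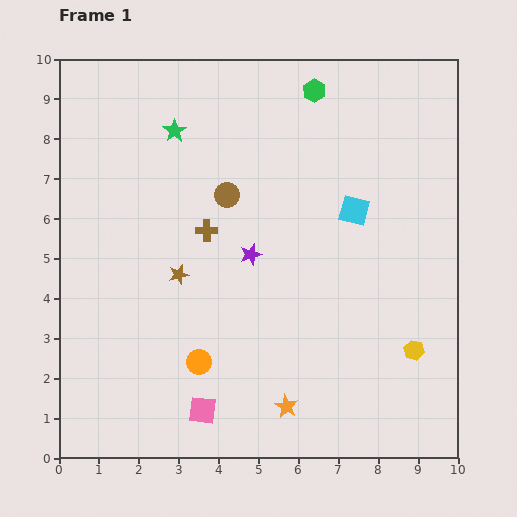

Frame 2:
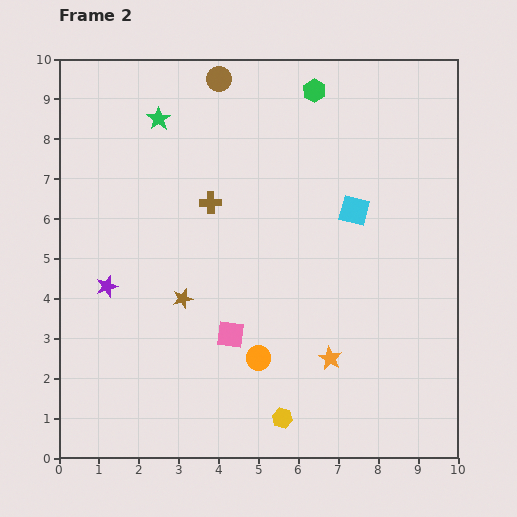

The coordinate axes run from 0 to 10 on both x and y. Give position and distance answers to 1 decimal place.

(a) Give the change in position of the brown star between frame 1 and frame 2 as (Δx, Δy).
(0.1, -0.6)

The brown star was at (3.0, 4.6) in frame 1 and (3.1, 4.0) in frame 2.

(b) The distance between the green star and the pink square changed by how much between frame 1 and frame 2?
-1.3

Distance in frame 1: 7.0. Distance in frame 2: 5.7.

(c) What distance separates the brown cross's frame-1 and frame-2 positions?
0.7

The brown cross moved from (3.7, 5.7) to (3.8, 6.4), a distance of √(0.1² + 0.7²) ≈ 0.7.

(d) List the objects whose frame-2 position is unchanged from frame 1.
the cyan square, the green hexagon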